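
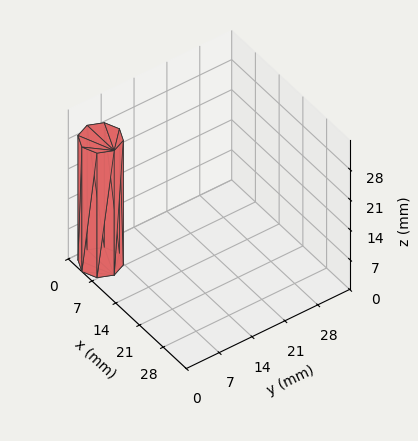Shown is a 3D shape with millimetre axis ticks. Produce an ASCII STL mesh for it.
Reading the render: the shape is a regular 8-sided prism (a cylinder approximated with 8 flat sides), circumscribed radius ≈ 4 mm, height ≈ 29 mm (dimensions read to the nearest mm from the axis ticks). For the STL, each face is triangulated and given an outward normal.

solid part
  facet normal 0.0000 0.0000 -1.0000
    outer loop
      vertex 4.0 8.0 0.0
      vertex 6.8 6.8 0.0
      vertex 8.0 4.0 0.0
    endloop
  endfacet
  facet normal 0.0000 0.0000 -1.0000
    outer loop
      vertex 1.2 6.8 0.0
      vertex 4.0 8.0 0.0
      vertex 8.0 4.0 0.0
    endloop
  endfacet
  facet normal 0.0000 0.0000 -1.0000
    outer loop
      vertex 0.0 4.0 0.0
      vertex 1.2 6.8 0.0
      vertex 8.0 4.0 0.0
    endloop
  endfacet
  facet normal 0.0000 0.0000 -1.0000
    outer loop
      vertex 1.2 1.2 0.0
      vertex 0.0 4.0 0.0
      vertex 8.0 4.0 0.0
    endloop
  endfacet
  facet normal 0.0000 0.0000 -1.0000
    outer loop
      vertex 4.0 0.0 0.0
      vertex 1.2 1.2 0.0
      vertex 8.0 4.0 0.0
    endloop
  endfacet
  facet normal 0.0000 0.0000 -1.0000
    outer loop
      vertex 6.8 1.2 0.0
      vertex 4.0 0.0 0.0
      vertex 8.0 4.0 0.0
    endloop
  endfacet
  facet normal 0.0000 0.0000 1.0000
    outer loop
      vertex 8.0 4.0 29.0
      vertex 6.8 6.8 29.0
      vertex 4.0 8.0 29.0
    endloop
  endfacet
  facet normal 0.0000 0.0000 1.0000
    outer loop
      vertex 8.0 4.0 29.0
      vertex 4.0 8.0 29.0
      vertex 1.2 6.8 29.0
    endloop
  endfacet
  facet normal 0.0000 0.0000 1.0000
    outer loop
      vertex 8.0 4.0 29.0
      vertex 1.2 6.8 29.0
      vertex 0.0 4.0 29.0
    endloop
  endfacet
  facet normal 0.0000 0.0000 1.0000
    outer loop
      vertex 8.0 4.0 29.0
      vertex 0.0 4.0 29.0
      vertex 1.2 1.2 29.0
    endloop
  endfacet
  facet normal 0.0000 0.0000 1.0000
    outer loop
      vertex 8.0 4.0 29.0
      vertex 1.2 1.2 29.0
      vertex 4.0 0.0 29.0
    endloop
  endfacet
  facet normal 0.0000 0.0000 1.0000
    outer loop
      vertex 8.0 4.0 29.0
      vertex 4.0 0.0 29.0
      vertex 6.8 1.2 29.0
    endloop
  endfacet
  facet normal 0.9191 0.3939 0.0000
    outer loop
      vertex 8.0 4.0 0.0
      vertex 6.8 6.8 0.0
      vertex 6.8 6.8 29.0
    endloop
  endfacet
  facet normal 0.9191 0.3939 0.0000
    outer loop
      vertex 8.0 4.0 0.0
      vertex 6.8 6.8 29.0
      vertex 8.0 4.0 29.0
    endloop
  endfacet
  facet normal 0.3939 0.9191 0.0000
    outer loop
      vertex 6.8 6.8 0.0
      vertex 4.0 8.0 0.0
      vertex 4.0 8.0 29.0
    endloop
  endfacet
  facet normal 0.3939 0.9191 0.0000
    outer loop
      vertex 6.8 6.8 0.0
      vertex 4.0 8.0 29.0
      vertex 6.8 6.8 29.0
    endloop
  endfacet
  facet normal -0.3939 0.9191 0.0000
    outer loop
      vertex 4.0 8.0 0.0
      vertex 1.2 6.8 0.0
      vertex 1.2 6.8 29.0
    endloop
  endfacet
  facet normal -0.3939 0.9191 0.0000
    outer loop
      vertex 4.0 8.0 0.0
      vertex 1.2 6.8 29.0
      vertex 4.0 8.0 29.0
    endloop
  endfacet
  facet normal -0.9191 0.3939 0.0000
    outer loop
      vertex 1.2 6.8 0.0
      vertex 0.0 4.0 0.0
      vertex 0.0 4.0 29.0
    endloop
  endfacet
  facet normal -0.9191 0.3939 0.0000
    outer loop
      vertex 1.2 6.8 0.0
      vertex 0.0 4.0 29.0
      vertex 1.2 6.8 29.0
    endloop
  endfacet
  facet normal -0.9191 -0.3939 0.0000
    outer loop
      vertex 0.0 4.0 0.0
      vertex 1.2 1.2 0.0
      vertex 1.2 1.2 29.0
    endloop
  endfacet
  facet normal -0.9191 -0.3939 0.0000
    outer loop
      vertex 0.0 4.0 0.0
      vertex 1.2 1.2 29.0
      vertex 0.0 4.0 29.0
    endloop
  endfacet
  facet normal -0.3939 -0.9191 0.0000
    outer loop
      vertex 1.2 1.2 0.0
      vertex 4.0 0.0 0.0
      vertex 4.0 0.0 29.0
    endloop
  endfacet
  facet normal -0.3939 -0.9191 0.0000
    outer loop
      vertex 1.2 1.2 0.0
      vertex 4.0 0.0 29.0
      vertex 1.2 1.2 29.0
    endloop
  endfacet
  facet normal 0.3939 -0.9191 0.0000
    outer loop
      vertex 4.0 0.0 0.0
      vertex 6.8 1.2 0.0
      vertex 6.8 1.2 29.0
    endloop
  endfacet
  facet normal 0.3939 -0.9191 0.0000
    outer loop
      vertex 4.0 0.0 0.0
      vertex 6.8 1.2 29.0
      vertex 4.0 0.0 29.0
    endloop
  endfacet
  facet normal 0.9191 -0.3939 0.0000
    outer loop
      vertex 6.8 1.2 0.0
      vertex 8.0 4.0 0.0
      vertex 8.0 4.0 29.0
    endloop
  endfacet
  facet normal 0.9191 -0.3939 0.0000
    outer loop
      vertex 6.8 1.2 0.0
      vertex 8.0 4.0 29.0
      vertex 6.8 1.2 29.0
    endloop
  endfacet
endsolid part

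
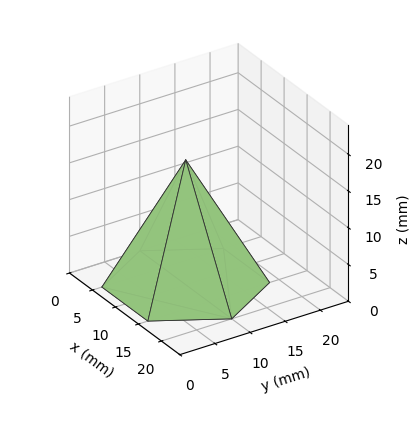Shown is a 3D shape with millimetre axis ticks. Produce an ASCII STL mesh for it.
Reading the render: the shape is a regular 6-sided pyramid, base circumscribed radius ≈ 10 mm, apex at z ≈ 17 mm (dimensions read to the nearest mm from the axis ticks). For the STL, each face is triangulated and given an outward normal.

solid part
  facet normal 0.0000 0.0000 -1.0000
    outer loop
      vertex 5.000 18.660 0.000
      vertex 15.000 18.660 0.000
      vertex 20.000 10.000 0.000
    endloop
  endfacet
  facet normal 0.0000 0.0000 -1.0000
    outer loop
      vertex 0.000 10.000 0.000
      vertex 5.000 18.660 0.000
      vertex 20.000 10.000 0.000
    endloop
  endfacet
  facet normal 0.0000 0.0000 -1.0000
    outer loop
      vertex 5.000 1.340 0.000
      vertex 0.000 10.000 0.000
      vertex 20.000 10.000 0.000
    endloop
  endfacet
  facet normal 0.0000 0.0000 -1.0000
    outer loop
      vertex 15.000 1.340 0.000
      vertex 5.000 1.340 0.000
      vertex 20.000 10.000 0.000
    endloop
  endfacet
  facet normal 0.7717 0.4455 0.4539
    outer loop
      vertex 20.000 10.000 0.000
      vertex 15.000 18.660 0.000
      vertex 10.000 10.000 17.000
    endloop
  endfacet
  facet normal 0.0000 0.8910 0.4539
    outer loop
      vertex 15.000 18.660 0.000
      vertex 5.000 18.660 0.000
      vertex 10.000 10.000 17.000
    endloop
  endfacet
  facet normal -0.7717 0.4455 0.4539
    outer loop
      vertex 5.000 18.660 0.000
      vertex 0.000 10.000 0.000
      vertex 10.000 10.000 17.000
    endloop
  endfacet
  facet normal -0.7717 -0.4455 0.4539
    outer loop
      vertex 0.000 10.000 0.000
      vertex 5.000 1.340 0.000
      vertex 10.000 10.000 17.000
    endloop
  endfacet
  facet normal 0.0000 -0.8910 0.4539
    outer loop
      vertex 5.000 1.340 0.000
      vertex 15.000 1.340 0.000
      vertex 10.000 10.000 17.000
    endloop
  endfacet
  facet normal 0.7717 -0.4455 0.4539
    outer loop
      vertex 15.000 1.340 0.000
      vertex 20.000 10.000 0.000
      vertex 10.000 10.000 17.000
    endloop
  endfacet
endsolid part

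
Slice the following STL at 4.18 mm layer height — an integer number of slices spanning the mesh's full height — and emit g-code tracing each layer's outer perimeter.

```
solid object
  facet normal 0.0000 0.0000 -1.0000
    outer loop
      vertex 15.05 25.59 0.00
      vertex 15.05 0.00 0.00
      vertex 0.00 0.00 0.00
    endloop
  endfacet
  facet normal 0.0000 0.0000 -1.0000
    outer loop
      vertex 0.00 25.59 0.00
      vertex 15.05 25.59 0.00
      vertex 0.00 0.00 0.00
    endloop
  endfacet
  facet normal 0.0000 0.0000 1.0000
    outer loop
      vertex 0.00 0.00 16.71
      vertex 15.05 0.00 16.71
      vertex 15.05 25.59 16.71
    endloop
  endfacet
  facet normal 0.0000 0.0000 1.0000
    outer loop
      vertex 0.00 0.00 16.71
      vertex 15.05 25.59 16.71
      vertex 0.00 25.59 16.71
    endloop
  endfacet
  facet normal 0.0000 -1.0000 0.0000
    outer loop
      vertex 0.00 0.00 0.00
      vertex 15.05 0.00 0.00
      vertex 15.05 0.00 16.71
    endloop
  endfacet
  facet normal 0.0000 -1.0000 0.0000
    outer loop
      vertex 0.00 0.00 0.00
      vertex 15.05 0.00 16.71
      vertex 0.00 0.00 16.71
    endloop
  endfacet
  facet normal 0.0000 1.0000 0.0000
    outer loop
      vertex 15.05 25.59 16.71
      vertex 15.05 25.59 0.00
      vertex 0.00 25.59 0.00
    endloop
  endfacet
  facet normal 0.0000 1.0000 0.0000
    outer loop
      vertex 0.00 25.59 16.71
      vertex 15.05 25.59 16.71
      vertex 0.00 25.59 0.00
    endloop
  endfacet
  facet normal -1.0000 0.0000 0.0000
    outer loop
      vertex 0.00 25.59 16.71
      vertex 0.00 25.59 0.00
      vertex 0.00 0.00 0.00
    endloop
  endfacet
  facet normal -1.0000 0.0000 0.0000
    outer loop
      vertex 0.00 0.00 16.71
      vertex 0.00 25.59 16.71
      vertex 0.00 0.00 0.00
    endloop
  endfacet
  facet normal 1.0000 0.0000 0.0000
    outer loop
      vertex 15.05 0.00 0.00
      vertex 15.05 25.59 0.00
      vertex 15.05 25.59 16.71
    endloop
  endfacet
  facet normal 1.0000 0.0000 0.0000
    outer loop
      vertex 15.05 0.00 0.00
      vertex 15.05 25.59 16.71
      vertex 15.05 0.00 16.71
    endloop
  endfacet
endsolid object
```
; perimeter-only toolpath
G21 ; units = mm
G90 ; absolute positioning
G28 ; home
; layer 1
G0 Z4.18
G0 X0.00 Y0.00
G1 X15.05 Y0.00
G1 X15.05 Y25.59
G1 X0.00 Y25.59
G1 X0.00 Y0.00
; layer 2
G0 Z8.36
G0 X0.00 Y0.00
G1 X15.05 Y0.00
G1 X15.05 Y25.59
G1 X0.00 Y25.59
G1 X0.00 Y0.00
; layer 3
G0 Z12.53
G0 X0.00 Y0.00
G1 X15.05 Y0.00
G1 X15.05 Y25.59
G1 X0.00 Y25.59
G1 X0.00 Y0.00
; layer 4
G0 Z16.71
G0 X0.00 Y0.00
G1 X15.05 Y0.00
G1 X15.05 Y25.59
G1 X0.00 Y25.59
G1 X0.00 Y0.00
M2 ; end

The solid is a rectangular box, roughly 15.1 × 25.6 mm footprint and 16.7 mm tall. Slicing at Δz = 4.18 mm — 4 equal slices spanning the solid's height, so layer i sits at z = i·h/4 — gives 4 non-empty perimeters. Each is a 4-segment closed polygon; G0 lifts to the layer z and rapids to the start vertex, then G1 traces the edges.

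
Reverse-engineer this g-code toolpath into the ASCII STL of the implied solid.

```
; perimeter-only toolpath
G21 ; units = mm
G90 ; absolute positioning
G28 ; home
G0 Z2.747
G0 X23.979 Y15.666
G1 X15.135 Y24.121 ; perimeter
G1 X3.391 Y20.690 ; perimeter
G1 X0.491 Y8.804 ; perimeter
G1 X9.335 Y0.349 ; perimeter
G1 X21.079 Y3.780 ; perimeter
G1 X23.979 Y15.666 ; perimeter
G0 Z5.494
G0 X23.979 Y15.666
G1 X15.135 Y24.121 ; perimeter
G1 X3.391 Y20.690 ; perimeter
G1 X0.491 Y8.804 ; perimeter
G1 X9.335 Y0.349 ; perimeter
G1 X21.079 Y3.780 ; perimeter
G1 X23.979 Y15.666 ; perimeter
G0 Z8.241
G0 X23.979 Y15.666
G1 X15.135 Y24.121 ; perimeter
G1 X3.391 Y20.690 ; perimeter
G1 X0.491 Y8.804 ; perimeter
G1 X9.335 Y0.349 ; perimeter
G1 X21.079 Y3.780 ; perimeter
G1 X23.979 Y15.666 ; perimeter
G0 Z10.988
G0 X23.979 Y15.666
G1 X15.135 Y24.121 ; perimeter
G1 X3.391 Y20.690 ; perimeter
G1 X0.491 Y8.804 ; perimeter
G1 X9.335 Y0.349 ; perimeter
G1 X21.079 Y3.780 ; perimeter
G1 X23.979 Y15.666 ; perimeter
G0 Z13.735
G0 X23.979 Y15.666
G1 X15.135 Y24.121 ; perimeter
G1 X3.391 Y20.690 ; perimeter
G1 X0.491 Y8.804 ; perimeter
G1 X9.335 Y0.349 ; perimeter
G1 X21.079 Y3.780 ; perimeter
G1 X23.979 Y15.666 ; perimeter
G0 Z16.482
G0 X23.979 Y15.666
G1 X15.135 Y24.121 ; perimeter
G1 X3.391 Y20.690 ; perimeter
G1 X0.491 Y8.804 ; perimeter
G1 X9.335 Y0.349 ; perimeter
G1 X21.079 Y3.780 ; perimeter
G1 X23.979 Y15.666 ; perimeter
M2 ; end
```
solid part
  facet normal 0.0000 0.0000 -1.0000
    outer loop
      vertex 3.391 20.690 0.000
      vertex 15.135 24.121 0.000
      vertex 23.979 15.666 0.000
    endloop
  endfacet
  facet normal 0.0000 0.0000 -1.0000
    outer loop
      vertex 0.491 8.804 0.000
      vertex 3.391 20.690 0.000
      vertex 23.979 15.666 0.000
    endloop
  endfacet
  facet normal 0.0000 0.0000 -1.0000
    outer loop
      vertex 9.335 0.349 0.000
      vertex 0.491 8.804 0.000
      vertex 23.979 15.666 0.000
    endloop
  endfacet
  facet normal 0.0000 0.0000 -1.0000
    outer loop
      vertex 21.079 3.780 0.000
      vertex 9.335 0.349 0.000
      vertex 23.979 15.666 0.000
    endloop
  endfacet
  facet normal 0.0000 0.0000 1.0000
    outer loop
      vertex 23.979 15.666 16.482
      vertex 15.135 24.121 16.482
      vertex 3.391 20.690 16.482
    endloop
  endfacet
  facet normal 0.0000 0.0000 1.0000
    outer loop
      vertex 23.979 15.666 16.482
      vertex 3.391 20.690 16.482
      vertex 0.491 8.804 16.482
    endloop
  endfacet
  facet normal 0.0000 0.0000 1.0000
    outer loop
      vertex 23.979 15.666 16.482
      vertex 0.491 8.804 16.482
      vertex 9.335 0.349 16.482
    endloop
  endfacet
  facet normal 0.0000 0.0000 1.0000
    outer loop
      vertex 23.979 15.666 16.482
      vertex 9.335 0.349 16.482
      vertex 21.079 3.780 16.482
    endloop
  endfacet
  facet normal 0.6910 0.7228 0.0000
    outer loop
      vertex 23.979 15.666 0.000
      vertex 15.135 24.121 0.000
      vertex 15.135 24.121 16.482
    endloop
  endfacet
  facet normal 0.6910 0.7228 0.0000
    outer loop
      vertex 23.979 15.666 0.000
      vertex 15.135 24.121 16.482
      vertex 23.979 15.666 16.482
    endloop
  endfacet
  facet normal -0.2804 0.9599 0.0000
    outer loop
      vertex 15.135 24.121 0.000
      vertex 3.391 20.690 0.000
      vertex 3.391 20.690 16.482
    endloop
  endfacet
  facet normal -0.2804 0.9599 0.0000
    outer loop
      vertex 15.135 24.121 0.000
      vertex 3.391 20.690 16.482
      vertex 15.135 24.121 16.482
    endloop
  endfacet
  facet normal -0.9715 0.2370 0.0000
    outer loop
      vertex 3.391 20.690 0.000
      vertex 0.491 8.804 0.000
      vertex 0.491 8.804 16.482
    endloop
  endfacet
  facet normal -0.9715 0.2370 0.0000
    outer loop
      vertex 3.391 20.690 0.000
      vertex 0.491 8.804 16.482
      vertex 3.391 20.690 16.482
    endloop
  endfacet
  facet normal -0.6910 -0.7228 0.0000
    outer loop
      vertex 0.491 8.804 0.000
      vertex 9.335 0.349 0.000
      vertex 9.335 0.349 16.482
    endloop
  endfacet
  facet normal -0.6910 -0.7228 0.0000
    outer loop
      vertex 0.491 8.804 0.000
      vertex 9.335 0.349 16.482
      vertex 0.491 8.804 16.482
    endloop
  endfacet
  facet normal 0.2804 -0.9599 0.0000
    outer loop
      vertex 9.335 0.349 0.000
      vertex 21.079 3.780 0.000
      vertex 21.079 3.780 16.482
    endloop
  endfacet
  facet normal 0.2804 -0.9599 0.0000
    outer loop
      vertex 9.335 0.349 0.000
      vertex 21.079 3.780 16.482
      vertex 9.335 0.349 16.482
    endloop
  endfacet
  facet normal 0.9715 -0.2370 0.0000
    outer loop
      vertex 21.079 3.780 0.000
      vertex 23.979 15.666 0.000
      vertex 23.979 15.666 16.482
    endloop
  endfacet
  facet normal 0.9715 -0.2370 0.0000
    outer loop
      vertex 21.079 3.780 0.000
      vertex 23.979 15.666 16.482
      vertex 21.079 3.780 16.482
    endloop
  endfacet
endsolid part

The G0 Z moves step by Δz≈2.747 mm. Every layer's G1 loop is the same polygon, so the solid is a straight extrusion of it from z=0 to z≈16.5. Closing with flat bottom and top caps and triangulating gives 20 facets — a regular 6-sided prism (a cylinder approximated with 6 flat sides), circumscribed radius ≈ 12.2 mm, height ≈ 16.5 mm.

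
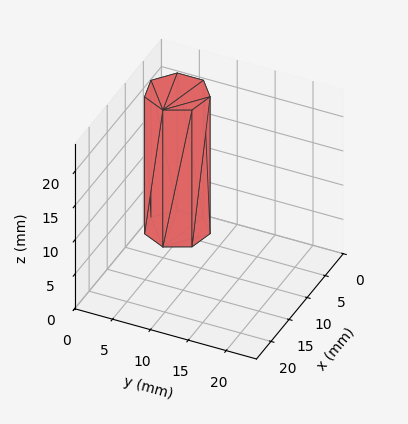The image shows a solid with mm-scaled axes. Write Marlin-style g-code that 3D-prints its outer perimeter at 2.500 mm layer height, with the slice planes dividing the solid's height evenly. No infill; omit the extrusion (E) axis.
Reading the render: the shape is a regular 7-sided prism (a cylinder approximated with 7 flat sides), circumscribed radius ≈ 4 mm, height ≈ 20 mm (dimensions read to the nearest mm from the axis ticks). For the g-code, the solid's height is divided into equal slices at the stated Δz and each level perimeter traced with G1 moves after a G0 lift.

; perimeter-only toolpath
G21 ; units = mm
G90 ; absolute positioning
G28 ; home
; layer 1
G0 Z2.500
G0 X8.000 Y4.000
G1 X6.494 Y7.127
G1 X3.110 Y7.900
G1 X0.396 Y5.736
G1 X0.396 Y2.264
G1 X3.110 Y0.100
G1 X6.494 Y0.873
G1 X8.000 Y4.000
; layer 2
G0 Z5.000
G0 X8.000 Y4.000
G1 X6.494 Y7.127
G1 X3.110 Y7.900
G1 X0.396 Y5.736
G1 X0.396 Y2.264
G1 X3.110 Y0.100
G1 X6.494 Y0.873
G1 X8.000 Y4.000
; layer 3
G0 Z7.500
G0 X8.000 Y4.000
G1 X6.494 Y7.127
G1 X3.110 Y7.900
G1 X0.396 Y5.736
G1 X0.396 Y2.264
G1 X3.110 Y0.100
G1 X6.494 Y0.873
G1 X8.000 Y4.000
; layer 4
G0 Z10.000
G0 X8.000 Y4.000
G1 X6.494 Y7.127
G1 X3.110 Y7.900
G1 X0.396 Y5.736
G1 X0.396 Y2.264
G1 X3.110 Y0.100
G1 X6.494 Y0.873
G1 X8.000 Y4.000
; layer 5
G0 Z12.500
G0 X8.000 Y4.000
G1 X6.494 Y7.127
G1 X3.110 Y7.900
G1 X0.396 Y5.736
G1 X0.396 Y2.264
G1 X3.110 Y0.100
G1 X6.494 Y0.873
G1 X8.000 Y4.000
; layer 6
G0 Z15.000
G0 X8.000 Y4.000
G1 X6.494 Y7.127
G1 X3.110 Y7.900
G1 X0.396 Y5.736
G1 X0.396 Y2.264
G1 X3.110 Y0.100
G1 X6.494 Y0.873
G1 X8.000 Y4.000
; layer 7
G0 Z17.500
G0 X8.000 Y4.000
G1 X6.494 Y7.127
G1 X3.110 Y7.900
G1 X0.396 Y5.736
G1 X0.396 Y2.264
G1 X3.110 Y0.100
G1 X6.494 Y0.873
G1 X8.000 Y4.000
; layer 8
G0 Z20.000
G0 X8.000 Y4.000
G1 X6.494 Y7.127
G1 X3.110 Y7.900
G1 X0.396 Y5.736
G1 X0.396 Y2.264
G1 X3.110 Y0.100
G1 X6.494 Y0.873
G1 X8.000 Y4.000
M2 ; end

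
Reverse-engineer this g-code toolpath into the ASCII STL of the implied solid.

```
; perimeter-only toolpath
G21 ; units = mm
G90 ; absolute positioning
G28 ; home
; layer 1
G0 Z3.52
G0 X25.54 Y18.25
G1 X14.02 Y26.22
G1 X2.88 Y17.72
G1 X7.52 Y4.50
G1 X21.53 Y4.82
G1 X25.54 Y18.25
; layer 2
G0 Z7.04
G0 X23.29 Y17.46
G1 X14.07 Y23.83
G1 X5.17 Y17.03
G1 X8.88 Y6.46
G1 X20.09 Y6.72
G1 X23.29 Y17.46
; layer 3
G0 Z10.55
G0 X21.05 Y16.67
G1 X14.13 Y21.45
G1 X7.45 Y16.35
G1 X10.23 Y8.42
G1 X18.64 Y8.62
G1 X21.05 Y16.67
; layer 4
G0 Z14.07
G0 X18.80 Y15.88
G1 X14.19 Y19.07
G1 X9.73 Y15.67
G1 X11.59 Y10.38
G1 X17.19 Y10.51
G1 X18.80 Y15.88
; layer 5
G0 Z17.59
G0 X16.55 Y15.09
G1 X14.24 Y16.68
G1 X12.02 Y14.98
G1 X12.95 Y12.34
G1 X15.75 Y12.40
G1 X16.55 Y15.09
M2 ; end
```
solid part
  facet normal 0.0000 0.0000 -1.0000
    outer loop
      vertex 0.60 18.40 0.00
      vertex 13.96 28.60 0.00
      vertex 27.79 19.04 0.00
    endloop
  endfacet
  facet normal 0.0000 0.0000 -1.0000
    outer loop
      vertex 6.17 2.54 0.00
      vertex 0.60 18.40 0.00
      vertex 27.79 19.04 0.00
    endloop
  endfacet
  facet normal 0.0000 0.0000 -1.0000
    outer loop
      vertex 22.98 2.93 0.00
      vertex 6.17 2.54 0.00
      vertex 27.79 19.04 0.00
    endloop
  endfacet
  facet normal 0.4986 0.7214 0.4806
    outer loop
      vertex 27.79 19.04 0.00
      vertex 13.96 28.60 0.00
      vertex 14.30 14.30 21.11
    endloop
  endfacet
  facet normal -0.5321 0.6970 0.4807
    outer loop
      vertex 13.96 28.60 0.00
      vertex 0.60 18.40 0.00
      vertex 14.30 14.30 21.11
    endloop
  endfacet
  facet normal -0.8274 -0.2906 0.4805
    outer loop
      vertex 0.60 18.40 0.00
      vertex 6.17 2.54 0.00
      vertex 14.30 14.30 21.11
    endloop
  endfacet
  facet normal 0.0203 -0.8767 0.4806
    outer loop
      vertex 6.17 2.54 0.00
      vertex 22.98 2.93 0.00
      vertex 14.30 14.30 21.11
    endloop
  endfacet
  facet normal 0.8403 -0.2509 0.4806
    outer loop
      vertex 22.98 2.93 0.00
      vertex 27.79 19.04 0.00
      vertex 14.30 14.30 21.11
    endloop
  endfacet
endsolid part

The G0 Z moves step by Δz≈3.52 mm. The G1 loops shrink linearly with z, so the solid tapers from its base footprint up to z≈21.1. Closing with a flat bottom cap and the tapered top and triangulating gives 8 facets — a regular 5-sided pyramid, base circumscribed radius ≈ 14.3 mm, apex at z ≈ 21.1 mm.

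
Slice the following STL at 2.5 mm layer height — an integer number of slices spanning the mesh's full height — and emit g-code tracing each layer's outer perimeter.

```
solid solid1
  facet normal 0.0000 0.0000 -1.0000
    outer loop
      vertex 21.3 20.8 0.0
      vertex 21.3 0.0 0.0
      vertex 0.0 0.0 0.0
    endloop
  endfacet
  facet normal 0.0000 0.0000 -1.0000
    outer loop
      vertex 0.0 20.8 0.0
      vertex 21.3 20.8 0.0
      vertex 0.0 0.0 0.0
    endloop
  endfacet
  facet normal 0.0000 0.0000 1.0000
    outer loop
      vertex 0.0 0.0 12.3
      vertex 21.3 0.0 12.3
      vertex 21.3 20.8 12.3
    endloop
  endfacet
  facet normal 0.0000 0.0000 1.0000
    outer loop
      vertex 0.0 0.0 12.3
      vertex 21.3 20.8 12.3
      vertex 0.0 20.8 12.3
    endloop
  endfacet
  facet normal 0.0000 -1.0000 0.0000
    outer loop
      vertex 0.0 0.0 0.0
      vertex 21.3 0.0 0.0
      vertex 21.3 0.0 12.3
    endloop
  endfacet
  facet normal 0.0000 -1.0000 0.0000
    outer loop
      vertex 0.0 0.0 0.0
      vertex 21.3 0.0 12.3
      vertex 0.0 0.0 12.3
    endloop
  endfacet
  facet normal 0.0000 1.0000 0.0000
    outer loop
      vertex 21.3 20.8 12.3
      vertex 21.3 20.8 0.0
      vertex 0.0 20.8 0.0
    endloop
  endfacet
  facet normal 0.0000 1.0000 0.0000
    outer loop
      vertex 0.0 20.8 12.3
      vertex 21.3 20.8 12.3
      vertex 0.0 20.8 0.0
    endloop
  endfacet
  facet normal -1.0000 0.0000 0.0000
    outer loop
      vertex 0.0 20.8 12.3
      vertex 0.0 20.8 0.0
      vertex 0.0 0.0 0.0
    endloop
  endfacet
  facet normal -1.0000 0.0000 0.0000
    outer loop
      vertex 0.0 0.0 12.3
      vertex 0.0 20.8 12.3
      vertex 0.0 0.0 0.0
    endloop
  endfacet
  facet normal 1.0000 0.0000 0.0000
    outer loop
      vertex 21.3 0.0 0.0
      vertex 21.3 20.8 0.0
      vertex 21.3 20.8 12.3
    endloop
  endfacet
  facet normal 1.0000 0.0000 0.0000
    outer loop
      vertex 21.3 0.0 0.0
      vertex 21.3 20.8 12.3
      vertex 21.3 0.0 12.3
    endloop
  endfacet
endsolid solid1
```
; perimeter-only toolpath
G21 ; units = mm
G90 ; absolute positioning
G28 ; home
; layer 1
G0 Z2.5
G0 X0.0 Y0.0
G1 X21.3 Y0.0
G1 X21.3 Y20.8
G1 X0.0 Y20.8
G1 X0.0 Y0.0
; layer 2
G0 Z4.9
G0 X0.0 Y0.0
G1 X21.3 Y0.0
G1 X21.3 Y20.8
G1 X0.0 Y20.8
G1 X0.0 Y0.0
; layer 3
G0 Z7.4
G0 X0.0 Y0.0
G1 X21.3 Y0.0
G1 X21.3 Y20.8
G1 X0.0 Y20.8
G1 X0.0 Y0.0
; layer 4
G0 Z9.8
G0 X0.0 Y0.0
G1 X21.3 Y0.0
G1 X21.3 Y20.8
G1 X0.0 Y20.8
G1 X0.0 Y0.0
; layer 5
G0 Z12.3
G0 X0.0 Y0.0
G1 X21.3 Y0.0
G1 X21.3 Y20.8
G1 X0.0 Y20.8
G1 X0.0 Y0.0
M2 ; end

The solid is a rectangular box, roughly 21.3 × 20.8 mm footprint and 12.3 mm tall. Slicing at Δz = 2.5 mm — 5 equal slices spanning the solid's height, so layer i sits at z = i·h/5 — gives 5 non-empty perimeters. Each is a 4-segment closed polygon; G0 lifts to the layer z and rapids to the start vertex, then G1 traces the edges.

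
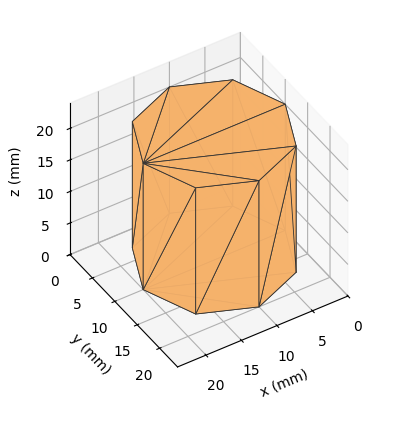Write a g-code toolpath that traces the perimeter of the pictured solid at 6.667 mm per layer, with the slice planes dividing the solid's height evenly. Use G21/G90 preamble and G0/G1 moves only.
Reading the render: the shape is a regular 8-sided prism (a cylinder approximated with 8 flat sides), circumscribed radius ≈ 10 mm, height ≈ 20 mm (dimensions read to the nearest mm from the axis ticks). For the g-code, the solid's height is divided into equal slices at the stated Δz and each level perimeter traced with G1 moves after a G0 lift.

; perimeter-only toolpath
G21 ; units = mm
G90 ; absolute positioning
G28 ; home
; layer 1
G0 Z6.667
G0 X20.000 Y10.000
G1 X17.071 Y17.071
G1 X10.000 Y20.000
G1 X2.929 Y17.071
G1 X0.000 Y10.000
G1 X2.929 Y2.929
G1 X10.000 Y0.000
G1 X17.071 Y2.929
G1 X20.000 Y10.000
; layer 2
G0 Z13.333
G0 X20.000 Y10.000
G1 X17.071 Y17.071
G1 X10.000 Y20.000
G1 X2.929 Y17.071
G1 X0.000 Y10.000
G1 X2.929 Y2.929
G1 X10.000 Y0.000
G1 X17.071 Y2.929
G1 X20.000 Y10.000
; layer 3
G0 Z20.000
G0 X20.000 Y10.000
G1 X17.071 Y17.071
G1 X10.000 Y20.000
G1 X2.929 Y17.071
G1 X0.000 Y10.000
G1 X2.929 Y2.929
G1 X10.000 Y0.000
G1 X17.071 Y2.929
G1 X20.000 Y10.000
M2 ; end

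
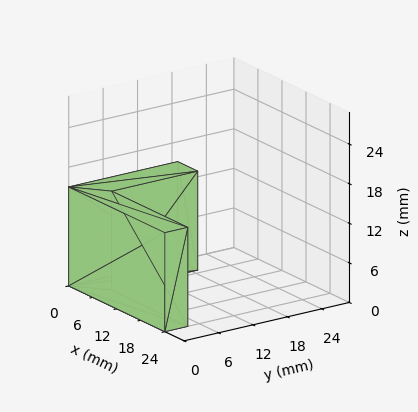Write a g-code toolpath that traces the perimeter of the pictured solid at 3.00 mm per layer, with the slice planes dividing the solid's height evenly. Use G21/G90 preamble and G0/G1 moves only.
Reading the render: the shape is an L-shaped prism: outer 24 × 19 mm, arm thicknesses ≈ 4 mm (horizontal) and 5 mm (vertical), extruded 15 mm in z (dimensions read to the nearest mm from the axis ticks). For the g-code, the solid's height is divided into equal slices at the stated Δz and each level perimeter traced with G1 moves after a G0 lift.

; perimeter-only toolpath
G21 ; units = mm
G90 ; absolute positioning
G28 ; home
; layer 1
G0 Z3.00
G0 X0.00 Y0.00
G1 X24.00 Y0.00
G1 X24.00 Y4.00
G1 X5.00 Y4.00
G1 X5.00 Y19.00
G1 X0.00 Y19.00
G1 X0.00 Y0.00
; layer 2
G0 Z6.00
G0 X0.00 Y0.00
G1 X24.00 Y0.00
G1 X24.00 Y4.00
G1 X5.00 Y4.00
G1 X5.00 Y19.00
G1 X0.00 Y19.00
G1 X0.00 Y0.00
; layer 3
G0 Z9.00
G0 X0.00 Y0.00
G1 X24.00 Y0.00
G1 X24.00 Y4.00
G1 X5.00 Y4.00
G1 X5.00 Y19.00
G1 X0.00 Y19.00
G1 X0.00 Y0.00
; layer 4
G0 Z12.00
G0 X0.00 Y0.00
G1 X24.00 Y0.00
G1 X24.00 Y4.00
G1 X5.00 Y4.00
G1 X5.00 Y19.00
G1 X0.00 Y19.00
G1 X0.00 Y0.00
; layer 5
G0 Z15.00
G0 X0.00 Y0.00
G1 X24.00 Y0.00
G1 X24.00 Y4.00
G1 X5.00 Y4.00
G1 X5.00 Y19.00
G1 X0.00 Y19.00
G1 X0.00 Y0.00
M2 ; end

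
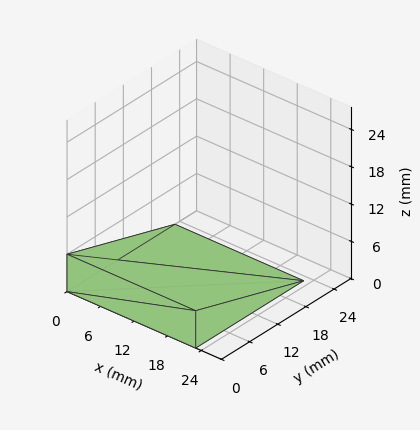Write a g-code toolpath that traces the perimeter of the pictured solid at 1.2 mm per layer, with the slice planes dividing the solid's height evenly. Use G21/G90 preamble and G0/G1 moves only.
Reading the render: the shape is a wedge (ramp): 23 × 23 mm base, rising to 6 mm along the y=0 edge and sloping linearly to z=0 at y=23 (dimensions read to the nearest mm from the axis ticks). For the g-code, the solid's height is divided into equal slices at the stated Δz and each level perimeter traced with G1 moves after a G0 lift.

; perimeter-only toolpath
G21 ; units = mm
G90 ; absolute positioning
G28 ; home
; layer 1
G0 Z1.2
G0 X0.0 Y0.0
G1 X23.0 Y0.0
G1 X23.0 Y18.4
G1 X0.0 Y18.4
G1 X0.0 Y0.0
; layer 2
G0 Z2.4
G0 X0.0 Y0.0
G1 X23.0 Y0.0
G1 X23.0 Y13.8
G1 X0.0 Y13.8
G1 X0.0 Y0.0
; layer 3
G0 Z3.6
G0 X0.0 Y0.0
G1 X23.0 Y0.0
G1 X23.0 Y9.2
G1 X0.0 Y9.2
G1 X0.0 Y0.0
; layer 4
G0 Z4.8
G0 X0.0 Y0.0
G1 X23.0 Y0.0
G1 X23.0 Y4.6
G1 X0.0 Y4.6
G1 X0.0 Y0.0
M2 ; end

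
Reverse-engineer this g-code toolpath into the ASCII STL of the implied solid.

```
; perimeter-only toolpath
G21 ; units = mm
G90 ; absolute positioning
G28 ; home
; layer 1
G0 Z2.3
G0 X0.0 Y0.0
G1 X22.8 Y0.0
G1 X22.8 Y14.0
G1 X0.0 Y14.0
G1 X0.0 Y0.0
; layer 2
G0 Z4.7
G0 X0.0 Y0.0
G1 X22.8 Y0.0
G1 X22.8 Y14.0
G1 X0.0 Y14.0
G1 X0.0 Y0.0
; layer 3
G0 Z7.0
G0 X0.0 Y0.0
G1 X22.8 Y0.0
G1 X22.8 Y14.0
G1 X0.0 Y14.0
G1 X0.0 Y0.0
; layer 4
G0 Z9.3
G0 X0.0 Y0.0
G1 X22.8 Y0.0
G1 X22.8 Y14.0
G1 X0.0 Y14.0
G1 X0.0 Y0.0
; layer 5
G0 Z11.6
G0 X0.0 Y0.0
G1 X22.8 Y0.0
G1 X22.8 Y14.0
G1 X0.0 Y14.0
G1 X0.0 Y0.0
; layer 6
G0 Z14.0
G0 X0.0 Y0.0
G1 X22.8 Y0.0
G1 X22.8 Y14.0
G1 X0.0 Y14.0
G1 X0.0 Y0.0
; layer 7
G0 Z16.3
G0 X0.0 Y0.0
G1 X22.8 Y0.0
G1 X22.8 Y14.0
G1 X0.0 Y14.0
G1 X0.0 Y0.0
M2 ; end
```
solid part
  facet normal 0.0000 0.0000 -1.0000
    outer loop
      vertex 22.8 14.0 0.0
      vertex 22.8 0.0 0.0
      vertex 0.0 0.0 0.0
    endloop
  endfacet
  facet normal 0.0000 0.0000 -1.0000
    outer loop
      vertex 0.0 14.0 0.0
      vertex 22.8 14.0 0.0
      vertex 0.0 0.0 0.0
    endloop
  endfacet
  facet normal 0.0000 0.0000 1.0000
    outer loop
      vertex 0.0 0.0 16.3
      vertex 22.8 0.0 16.3
      vertex 22.8 14.0 16.3
    endloop
  endfacet
  facet normal 0.0000 0.0000 1.0000
    outer loop
      vertex 0.0 0.0 16.3
      vertex 22.8 14.0 16.3
      vertex 0.0 14.0 16.3
    endloop
  endfacet
  facet normal 0.0000 -1.0000 0.0000
    outer loop
      vertex 0.0 0.0 0.0
      vertex 22.8 0.0 0.0
      vertex 22.8 0.0 16.3
    endloop
  endfacet
  facet normal 0.0000 -1.0000 0.0000
    outer loop
      vertex 0.0 0.0 0.0
      vertex 22.8 0.0 16.3
      vertex 0.0 0.0 16.3
    endloop
  endfacet
  facet normal 0.0000 1.0000 0.0000
    outer loop
      vertex 22.8 14.0 16.3
      vertex 22.8 14.0 0.0
      vertex 0.0 14.0 0.0
    endloop
  endfacet
  facet normal 0.0000 1.0000 0.0000
    outer loop
      vertex 0.0 14.0 16.3
      vertex 22.8 14.0 16.3
      vertex 0.0 14.0 0.0
    endloop
  endfacet
  facet normal -1.0000 0.0000 0.0000
    outer loop
      vertex 0.0 14.0 16.3
      vertex 0.0 14.0 0.0
      vertex 0.0 0.0 0.0
    endloop
  endfacet
  facet normal -1.0000 0.0000 0.0000
    outer loop
      vertex 0.0 0.0 16.3
      vertex 0.0 14.0 16.3
      vertex 0.0 0.0 0.0
    endloop
  endfacet
  facet normal 1.0000 0.0000 0.0000
    outer loop
      vertex 22.8 0.0 0.0
      vertex 22.8 14.0 0.0
      vertex 22.8 14.0 16.3
    endloop
  endfacet
  facet normal 1.0000 0.0000 0.0000
    outer loop
      vertex 22.8 0.0 0.0
      vertex 22.8 14.0 16.3
      vertex 22.8 0.0 16.3
    endloop
  endfacet
endsolid part

The G0 Z moves step by Δz≈2.3 mm. Every layer's G1 loop is the same polygon, so the solid is a straight extrusion of it from z=0 to z≈16.3. Closing with flat bottom and top caps and triangulating gives 12 facets — a rectangular box, roughly 22.8 × 14 mm footprint and 16.3 mm tall.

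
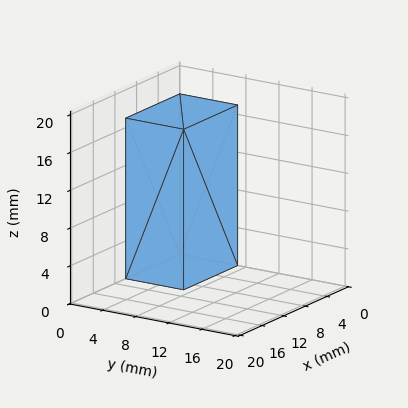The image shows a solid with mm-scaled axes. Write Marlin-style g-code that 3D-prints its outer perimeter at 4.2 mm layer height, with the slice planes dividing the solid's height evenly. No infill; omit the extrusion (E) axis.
Reading the render: the shape is a rectangular box, roughly 10 × 7 mm footprint and 17 mm tall (dimensions read to the nearest mm from the axis ticks). For the g-code, the solid's height is divided into equal slices at the stated Δz and each level perimeter traced with G1 moves after a G0 lift.

; perimeter-only toolpath
G21 ; units = mm
G90 ; absolute positioning
G28 ; home
; layer 1
G0 Z4.2
G0 X0.0 Y0.0
G1 X10.0 Y0.0
G1 X10.0 Y7.0
G1 X0.0 Y7.0
G1 X0.0 Y0.0
; layer 2
G0 Z8.5
G0 X0.0 Y0.0
G1 X10.0 Y0.0
G1 X10.0 Y7.0
G1 X0.0 Y7.0
G1 X0.0 Y0.0
; layer 3
G0 Z12.8
G0 X0.0 Y0.0
G1 X10.0 Y0.0
G1 X10.0 Y7.0
G1 X0.0 Y7.0
G1 X0.0 Y0.0
; layer 4
G0 Z17.0
G0 X0.0 Y0.0
G1 X10.0 Y0.0
G1 X10.0 Y7.0
G1 X0.0 Y7.0
G1 X0.0 Y0.0
M2 ; end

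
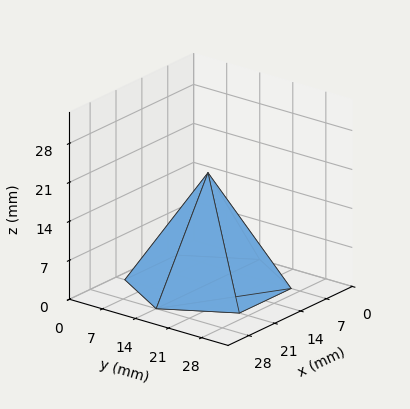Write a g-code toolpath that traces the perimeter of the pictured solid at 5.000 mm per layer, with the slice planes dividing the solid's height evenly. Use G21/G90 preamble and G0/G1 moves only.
Reading the render: the shape is a regular 6-sided pyramid, base circumscribed radius ≈ 14 mm, apex at z ≈ 20 mm (dimensions read to the nearest mm from the axis ticks). For the g-code, the solid's height is divided into equal slices at the stated Δz and each level perimeter traced with G1 moves after a G0 lift.

; perimeter-only toolpath
G21 ; units = mm
G90 ; absolute positioning
G28 ; home
; layer 1
G0 Z5.000
G0 X24.500 Y14.000
G1 X19.250 Y23.093
G1 X8.750 Y23.093
G1 X3.500 Y14.000
G1 X8.750 Y4.907
G1 X19.250 Y4.907
G1 X24.500 Y14.000
; layer 2
G0 Z10.000
G0 X21.000 Y14.000
G1 X17.500 Y20.062
G1 X10.500 Y20.062
G1 X7.000 Y14.000
G1 X10.500 Y7.938
G1 X17.500 Y7.938
G1 X21.000 Y14.000
; layer 3
G0 Z15.000
G0 X17.500 Y14.000
G1 X15.750 Y17.031
G1 X12.250 Y17.031
G1 X10.500 Y14.000
G1 X12.250 Y10.969
G1 X15.750 Y10.969
G1 X17.500 Y14.000
M2 ; end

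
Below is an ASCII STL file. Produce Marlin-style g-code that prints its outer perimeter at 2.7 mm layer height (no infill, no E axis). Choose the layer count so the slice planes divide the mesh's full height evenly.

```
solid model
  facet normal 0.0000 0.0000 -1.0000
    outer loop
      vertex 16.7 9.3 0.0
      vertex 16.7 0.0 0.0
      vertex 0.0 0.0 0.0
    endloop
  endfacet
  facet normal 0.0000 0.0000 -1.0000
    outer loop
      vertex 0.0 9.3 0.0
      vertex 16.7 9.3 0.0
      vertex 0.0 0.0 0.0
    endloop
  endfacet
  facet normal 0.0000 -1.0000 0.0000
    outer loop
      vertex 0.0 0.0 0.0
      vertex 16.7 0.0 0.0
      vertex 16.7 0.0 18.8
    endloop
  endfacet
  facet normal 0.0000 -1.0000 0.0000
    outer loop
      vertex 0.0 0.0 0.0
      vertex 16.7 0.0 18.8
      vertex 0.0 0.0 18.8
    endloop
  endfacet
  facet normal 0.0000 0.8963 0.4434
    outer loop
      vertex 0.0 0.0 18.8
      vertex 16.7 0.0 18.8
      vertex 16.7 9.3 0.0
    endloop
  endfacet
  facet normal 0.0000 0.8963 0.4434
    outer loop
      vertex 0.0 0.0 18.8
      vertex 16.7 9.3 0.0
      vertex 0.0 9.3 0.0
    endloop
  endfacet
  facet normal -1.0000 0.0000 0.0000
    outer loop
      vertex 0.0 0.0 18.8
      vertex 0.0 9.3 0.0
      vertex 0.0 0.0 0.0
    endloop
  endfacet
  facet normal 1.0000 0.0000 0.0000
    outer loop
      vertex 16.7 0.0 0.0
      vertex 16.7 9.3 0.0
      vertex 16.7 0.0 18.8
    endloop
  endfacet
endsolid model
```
; perimeter-only toolpath
G21 ; units = mm
G90 ; absolute positioning
G28 ; home
; layer 1
G0 Z2.7
G0 X0.0 Y0.0
G1 X16.7 Y0.0
G1 X16.7 Y8.0
G1 X0.0 Y8.0
G1 X0.0 Y0.0
; layer 2
G0 Z5.4
G0 X0.0 Y0.0
G1 X16.7 Y0.0
G1 X16.7 Y6.6
G1 X0.0 Y6.6
G1 X0.0 Y0.0
; layer 3
G0 Z8.1
G0 X0.0 Y0.0
G1 X16.7 Y0.0
G1 X16.7 Y5.3
G1 X0.0 Y5.3
G1 X0.0 Y0.0
; layer 4
G0 Z10.7
G0 X0.0 Y0.0
G1 X16.7 Y0.0
G1 X16.7 Y4.0
G1 X0.0 Y4.0
G1 X0.0 Y0.0
; layer 5
G0 Z13.4
G0 X0.0 Y0.0
G1 X16.7 Y0.0
G1 X16.7 Y2.7
G1 X0.0 Y2.7
G1 X0.0 Y0.0
; layer 6
G0 Z16.1
G0 X0.0 Y0.0
G1 X16.7 Y0.0
G1 X16.7 Y1.3
G1 X0.0 Y1.3
G1 X0.0 Y0.0
M2 ; end

The solid is a wedge (ramp): 16.7 × 9.3 mm base, rising to 18.8 mm along the y=0 edge and sloping linearly to z=0 at y=9.3. Slicing at Δz = 2.7 mm — 7 equal slices spanning the solid's height, so layer i sits at z = i·h/7 — gives 6 non-empty perimeters. Each is a 4-segment closed polygon; G0 lifts to the layer z and rapids to the start vertex, then G1 traces the edges. The cross-section shrinks linearly with z (the slice at the apex is degenerate and omitted).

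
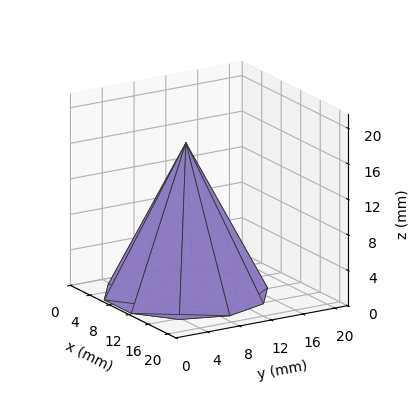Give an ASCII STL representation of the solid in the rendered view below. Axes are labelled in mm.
Reading the render: the shape is a regular 10-sided pyramid, base circumscribed radius ≈ 9 mm, apex at z ≈ 17 mm (dimensions read to the nearest mm from the axis ticks). For the STL, each face is triangulated and given an outward normal.

solid part
  facet normal 0.0000 0.0000 -1.0000
    outer loop
      vertex 11.78 17.56 0.00
      vertex 16.28 14.29 0.00
      vertex 18.00 9.00 0.00
    endloop
  endfacet
  facet normal 0.0000 0.0000 -1.0000
    outer loop
      vertex 6.22 17.56 0.00
      vertex 11.78 17.56 0.00
      vertex 18.00 9.00 0.00
    endloop
  endfacet
  facet normal 0.0000 0.0000 -1.0000
    outer loop
      vertex 1.72 14.29 0.00
      vertex 6.22 17.56 0.00
      vertex 18.00 9.00 0.00
    endloop
  endfacet
  facet normal 0.0000 0.0000 -1.0000
    outer loop
      vertex 0.00 9.00 0.00
      vertex 1.72 14.29 0.00
      vertex 18.00 9.00 0.00
    endloop
  endfacet
  facet normal 0.0000 0.0000 -1.0000
    outer loop
      vertex 1.72 3.71 0.00
      vertex 0.00 9.00 0.00
      vertex 18.00 9.00 0.00
    endloop
  endfacet
  facet normal 0.0000 0.0000 -1.0000
    outer loop
      vertex 6.22 0.44 0.00
      vertex 1.72 3.71 0.00
      vertex 18.00 9.00 0.00
    endloop
  endfacet
  facet normal 0.0000 0.0000 -1.0000
    outer loop
      vertex 11.78 0.44 0.00
      vertex 6.22 0.44 0.00
      vertex 18.00 9.00 0.00
    endloop
  endfacet
  facet normal 0.0000 0.0000 -1.0000
    outer loop
      vertex 16.28 3.71 0.00
      vertex 11.78 0.44 0.00
      vertex 18.00 9.00 0.00
    endloop
  endfacet
  facet normal 0.8494 0.2762 0.4497
    outer loop
      vertex 18.00 9.00 0.00
      vertex 16.28 14.29 0.00
      vertex 9.00 9.00 17.00
    endloop
  endfacet
  facet normal 0.5251 0.7226 0.4497
    outer loop
      vertex 16.28 14.29 0.00
      vertex 11.78 17.56 0.00
      vertex 9.00 9.00 17.00
    endloop
  endfacet
  facet normal 0.0000 0.8932 0.4497
    outer loop
      vertex 11.78 17.56 0.00
      vertex 6.22 17.56 0.00
      vertex 9.00 9.00 17.00
    endloop
  endfacet
  facet normal -0.5251 0.7226 0.4497
    outer loop
      vertex 6.22 17.56 0.00
      vertex 1.72 14.29 0.00
      vertex 9.00 9.00 17.00
    endloop
  endfacet
  facet normal -0.8494 0.2762 0.4497
    outer loop
      vertex 1.72 14.29 0.00
      vertex 0.00 9.00 0.00
      vertex 9.00 9.00 17.00
    endloop
  endfacet
  facet normal -0.8494 -0.2762 0.4497
    outer loop
      vertex 0.00 9.00 0.00
      vertex 1.72 3.71 0.00
      vertex 9.00 9.00 17.00
    endloop
  endfacet
  facet normal -0.5251 -0.7226 0.4497
    outer loop
      vertex 1.72 3.71 0.00
      vertex 6.22 0.44 0.00
      vertex 9.00 9.00 17.00
    endloop
  endfacet
  facet normal 0.0000 -0.8932 0.4497
    outer loop
      vertex 6.22 0.44 0.00
      vertex 11.78 0.44 0.00
      vertex 9.00 9.00 17.00
    endloop
  endfacet
  facet normal 0.5251 -0.7226 0.4497
    outer loop
      vertex 11.78 0.44 0.00
      vertex 16.28 3.71 0.00
      vertex 9.00 9.00 17.00
    endloop
  endfacet
  facet normal 0.8494 -0.2762 0.4497
    outer loop
      vertex 16.28 3.71 0.00
      vertex 18.00 9.00 0.00
      vertex 9.00 9.00 17.00
    endloop
  endfacet
endsolid part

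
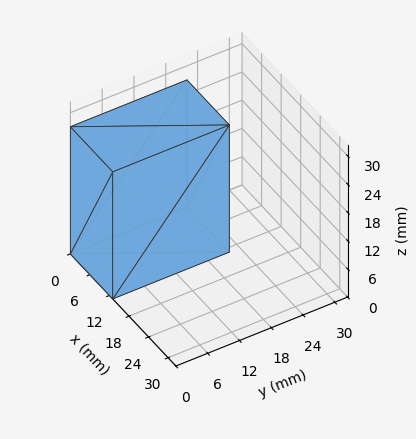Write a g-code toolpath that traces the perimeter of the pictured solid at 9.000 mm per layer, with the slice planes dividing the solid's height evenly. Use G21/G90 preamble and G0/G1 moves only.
Reading the render: the shape is a rectangular box, roughly 13 × 22 mm footprint and 27 mm tall (dimensions read to the nearest mm from the axis ticks). For the g-code, the solid's height is divided into equal slices at the stated Δz and each level perimeter traced with G1 moves after a G0 lift.

; perimeter-only toolpath
G21 ; units = mm
G90 ; absolute positioning
G28 ; home
; layer 1
G0 Z9.000
G0 X0.000 Y0.000
G1 X13.000 Y0.000
G1 X13.000 Y22.000
G1 X0.000 Y22.000
G1 X0.000 Y0.000
; layer 2
G0 Z18.000
G0 X0.000 Y0.000
G1 X13.000 Y0.000
G1 X13.000 Y22.000
G1 X0.000 Y22.000
G1 X0.000 Y0.000
; layer 3
G0 Z27.000
G0 X0.000 Y0.000
G1 X13.000 Y0.000
G1 X13.000 Y22.000
G1 X0.000 Y22.000
G1 X0.000 Y0.000
M2 ; end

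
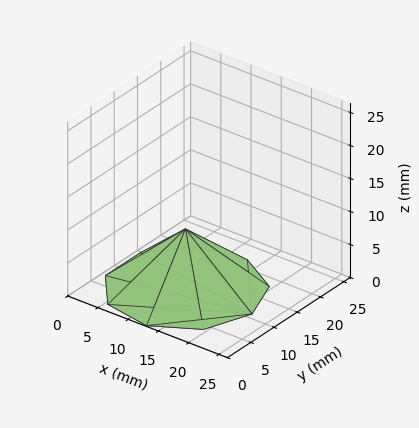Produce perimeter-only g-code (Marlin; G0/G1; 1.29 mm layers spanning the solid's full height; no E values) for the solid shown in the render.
Reading the render: the shape is a regular 9-sided pyramid, base circumscribed radius ≈ 11 mm, apex at z ≈ 9 mm (dimensions read to the nearest mm from the axis ticks). For the g-code, the solid's height is divided into equal slices at the stated Δz and each level perimeter traced with G1 moves after a G0 lift.

; perimeter-only toolpath
G21 ; units = mm
G90 ; absolute positioning
G28 ; home
; layer 1
G0 Z1.29
G0 X20.43 Y11.00
G1 X18.23 Y17.06
G1 X12.64 Y20.28
G1 X6.29 Y19.17
G1 X2.14 Y14.22
G1 X2.14 Y7.78
G1 X6.29 Y2.83
G1 X12.64 Y1.72
G1 X18.23 Y4.94
G1 X20.43 Y11.00
; layer 2
G0 Z2.57
G0 X18.86 Y11.00
G1 X17.02 Y16.05
G1 X12.36 Y18.74
G1 X7.07 Y17.81
G1 X3.61 Y13.69
G1 X3.61 Y8.31
G1 X7.07 Y4.19
G1 X12.36 Y3.26
G1 X17.02 Y5.95
G1 X18.86 Y11.00
; layer 3
G0 Z3.86
G0 X17.29 Y11.00
G1 X15.82 Y15.04
G1 X12.09 Y17.19
G1 X7.86 Y16.45
G1 X5.09 Y13.15
G1 X5.09 Y8.85
G1 X7.86 Y5.55
G1 X12.09 Y4.81
G1 X15.82 Y6.96
G1 X17.29 Y11.00
; layer 4
G0 Z5.14
G0 X15.71 Y11.00
G1 X14.61 Y14.03
G1 X11.82 Y15.64
G1 X8.64 Y15.08
G1 X6.57 Y12.61
G1 X6.57 Y9.39
G1 X8.64 Y6.92
G1 X11.82 Y6.36
G1 X14.61 Y7.97
G1 X15.71 Y11.00
; layer 5
G0 Z6.43
G0 X14.14 Y11.00
G1 X13.41 Y13.02
G1 X11.55 Y14.09
G1 X9.43 Y13.72
G1 X8.05 Y12.07
G1 X8.05 Y9.93
G1 X9.43 Y8.28
G1 X11.55 Y7.91
G1 X13.41 Y8.98
G1 X14.14 Y11.00
; layer 6
G0 Z7.71
G0 X12.57 Y11.00
G1 X12.20 Y12.01
G1 X11.27 Y12.55
G1 X10.21 Y12.36
G1 X9.52 Y11.54
G1 X9.52 Y10.46
G1 X10.21 Y9.64
G1 X11.27 Y9.45
G1 X12.20 Y9.99
G1 X12.57 Y11.00
M2 ; end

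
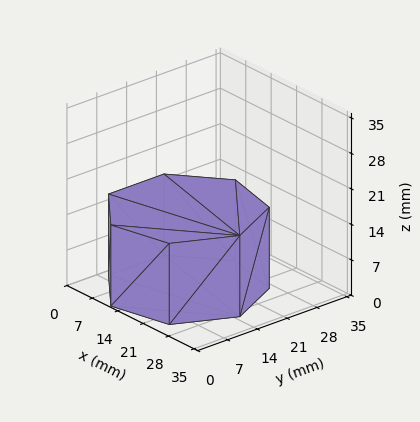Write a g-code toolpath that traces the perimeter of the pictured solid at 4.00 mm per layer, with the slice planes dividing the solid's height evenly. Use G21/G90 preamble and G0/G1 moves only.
Reading the render: the shape is a regular 7-sided prism (a cylinder approximated with 7 flat sides), circumscribed radius ≈ 15 mm, height ≈ 16 mm (dimensions read to the nearest mm from the axis ticks). For the g-code, the solid's height is divided into equal slices at the stated Δz and each level perimeter traced with G1 moves after a G0 lift.

; perimeter-only toolpath
G21 ; units = mm
G90 ; absolute positioning
G28 ; home
; layer 1
G0 Z4.00
G0 X30.00 Y15.00
G1 X24.35 Y26.73
G1 X11.66 Y29.62
G1 X1.49 Y21.51
G1 X1.49 Y8.49
G1 X11.66 Y0.38
G1 X24.35 Y3.27
G1 X30.00 Y15.00
; layer 2
G0 Z8.00
G0 X30.00 Y15.00
G1 X24.35 Y26.73
G1 X11.66 Y29.62
G1 X1.49 Y21.51
G1 X1.49 Y8.49
G1 X11.66 Y0.38
G1 X24.35 Y3.27
G1 X30.00 Y15.00
; layer 3
G0 Z12.00
G0 X30.00 Y15.00
G1 X24.35 Y26.73
G1 X11.66 Y29.62
G1 X1.49 Y21.51
G1 X1.49 Y8.49
G1 X11.66 Y0.38
G1 X24.35 Y3.27
G1 X30.00 Y15.00
; layer 4
G0 Z16.00
G0 X30.00 Y15.00
G1 X24.35 Y26.73
G1 X11.66 Y29.62
G1 X1.49 Y21.51
G1 X1.49 Y8.49
G1 X11.66 Y0.38
G1 X24.35 Y3.27
G1 X30.00 Y15.00
M2 ; end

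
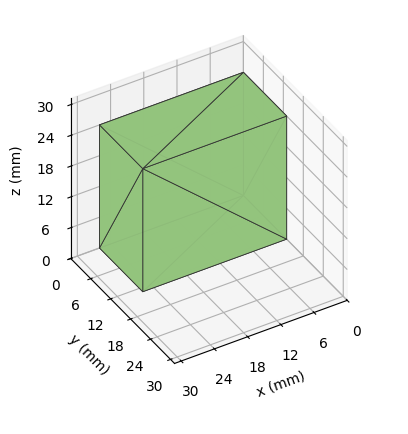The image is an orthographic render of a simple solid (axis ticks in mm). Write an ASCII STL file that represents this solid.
Reading the render: the shape is a rectangular box, roughly 26 × 13 mm footprint and 24 mm tall (dimensions read to the nearest mm from the axis ticks). For the STL, each face is triangulated and given an outward normal.

solid part
  facet normal 0.0000 0.0000 -1.0000
    outer loop
      vertex 26.00 13.00 0.00
      vertex 26.00 0.00 0.00
      vertex 0.00 0.00 0.00
    endloop
  endfacet
  facet normal 0.0000 0.0000 -1.0000
    outer loop
      vertex 0.00 13.00 0.00
      vertex 26.00 13.00 0.00
      vertex 0.00 0.00 0.00
    endloop
  endfacet
  facet normal 0.0000 0.0000 1.0000
    outer loop
      vertex 0.00 0.00 24.00
      vertex 26.00 0.00 24.00
      vertex 26.00 13.00 24.00
    endloop
  endfacet
  facet normal 0.0000 0.0000 1.0000
    outer loop
      vertex 0.00 0.00 24.00
      vertex 26.00 13.00 24.00
      vertex 0.00 13.00 24.00
    endloop
  endfacet
  facet normal 0.0000 -1.0000 0.0000
    outer loop
      vertex 0.00 0.00 0.00
      vertex 26.00 0.00 0.00
      vertex 26.00 0.00 24.00
    endloop
  endfacet
  facet normal 0.0000 -1.0000 0.0000
    outer loop
      vertex 0.00 0.00 0.00
      vertex 26.00 0.00 24.00
      vertex 0.00 0.00 24.00
    endloop
  endfacet
  facet normal 0.0000 1.0000 0.0000
    outer loop
      vertex 26.00 13.00 24.00
      vertex 26.00 13.00 0.00
      vertex 0.00 13.00 0.00
    endloop
  endfacet
  facet normal 0.0000 1.0000 0.0000
    outer loop
      vertex 0.00 13.00 24.00
      vertex 26.00 13.00 24.00
      vertex 0.00 13.00 0.00
    endloop
  endfacet
  facet normal -1.0000 0.0000 0.0000
    outer loop
      vertex 0.00 13.00 24.00
      vertex 0.00 13.00 0.00
      vertex 0.00 0.00 0.00
    endloop
  endfacet
  facet normal -1.0000 0.0000 0.0000
    outer loop
      vertex 0.00 0.00 24.00
      vertex 0.00 13.00 24.00
      vertex 0.00 0.00 0.00
    endloop
  endfacet
  facet normal 1.0000 0.0000 0.0000
    outer loop
      vertex 26.00 0.00 0.00
      vertex 26.00 13.00 0.00
      vertex 26.00 13.00 24.00
    endloop
  endfacet
  facet normal 1.0000 0.0000 0.0000
    outer loop
      vertex 26.00 0.00 0.00
      vertex 26.00 13.00 24.00
      vertex 26.00 0.00 24.00
    endloop
  endfacet
endsolid part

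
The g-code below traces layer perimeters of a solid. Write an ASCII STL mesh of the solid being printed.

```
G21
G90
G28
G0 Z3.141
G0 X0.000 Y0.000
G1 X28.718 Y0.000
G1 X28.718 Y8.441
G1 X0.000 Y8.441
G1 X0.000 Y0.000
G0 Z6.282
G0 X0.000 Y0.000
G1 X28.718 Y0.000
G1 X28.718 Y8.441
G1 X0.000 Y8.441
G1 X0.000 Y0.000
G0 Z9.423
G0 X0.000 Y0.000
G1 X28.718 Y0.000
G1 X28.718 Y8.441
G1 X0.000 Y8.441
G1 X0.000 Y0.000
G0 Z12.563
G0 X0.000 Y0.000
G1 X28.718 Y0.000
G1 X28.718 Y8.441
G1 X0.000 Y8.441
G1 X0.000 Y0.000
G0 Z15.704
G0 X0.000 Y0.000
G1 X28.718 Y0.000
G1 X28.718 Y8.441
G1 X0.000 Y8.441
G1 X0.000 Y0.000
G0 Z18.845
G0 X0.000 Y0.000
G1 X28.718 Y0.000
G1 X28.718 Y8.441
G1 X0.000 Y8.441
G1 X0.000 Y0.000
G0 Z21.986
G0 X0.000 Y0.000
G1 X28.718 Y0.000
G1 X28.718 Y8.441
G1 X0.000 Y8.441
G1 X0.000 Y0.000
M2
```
solid part
  facet normal 0.0000 0.0000 -1.0000
    outer loop
      vertex 28.718 8.441 0.000
      vertex 28.718 0.000 0.000
      vertex 0.000 0.000 0.000
    endloop
  endfacet
  facet normal 0.0000 0.0000 -1.0000
    outer loop
      vertex 0.000 8.441 0.000
      vertex 28.718 8.441 0.000
      vertex 0.000 0.000 0.000
    endloop
  endfacet
  facet normal 0.0000 0.0000 1.0000
    outer loop
      vertex 0.000 0.000 21.986
      vertex 28.718 0.000 21.986
      vertex 28.718 8.441 21.986
    endloop
  endfacet
  facet normal 0.0000 0.0000 1.0000
    outer loop
      vertex 0.000 0.000 21.986
      vertex 28.718 8.441 21.986
      vertex 0.000 8.441 21.986
    endloop
  endfacet
  facet normal 0.0000 -1.0000 0.0000
    outer loop
      vertex 0.000 0.000 0.000
      vertex 28.718 0.000 0.000
      vertex 28.718 0.000 21.986
    endloop
  endfacet
  facet normal 0.0000 -1.0000 0.0000
    outer loop
      vertex 0.000 0.000 0.000
      vertex 28.718 0.000 21.986
      vertex 0.000 0.000 21.986
    endloop
  endfacet
  facet normal 0.0000 1.0000 0.0000
    outer loop
      vertex 28.718 8.441 21.986
      vertex 28.718 8.441 0.000
      vertex 0.000 8.441 0.000
    endloop
  endfacet
  facet normal 0.0000 1.0000 0.0000
    outer loop
      vertex 0.000 8.441 21.986
      vertex 28.718 8.441 21.986
      vertex 0.000 8.441 0.000
    endloop
  endfacet
  facet normal -1.0000 0.0000 0.0000
    outer loop
      vertex 0.000 8.441 21.986
      vertex 0.000 8.441 0.000
      vertex 0.000 0.000 0.000
    endloop
  endfacet
  facet normal -1.0000 0.0000 0.0000
    outer loop
      vertex 0.000 0.000 21.986
      vertex 0.000 8.441 21.986
      vertex 0.000 0.000 0.000
    endloop
  endfacet
  facet normal 1.0000 0.0000 0.0000
    outer loop
      vertex 28.718 0.000 0.000
      vertex 28.718 8.441 0.000
      vertex 28.718 8.441 21.986
    endloop
  endfacet
  facet normal 1.0000 0.0000 0.0000
    outer loop
      vertex 28.718 0.000 0.000
      vertex 28.718 8.441 21.986
      vertex 28.718 0.000 21.986
    endloop
  endfacet
endsolid part

The G0 Z moves step by Δz≈3.141 mm. Every layer's G1 loop is the same polygon, so the solid is a straight extrusion of it from z=0 to z≈22. Closing with flat bottom and top caps and triangulating gives 12 facets — a rectangular box, roughly 28.7 × 8.44 mm footprint and 22 mm tall.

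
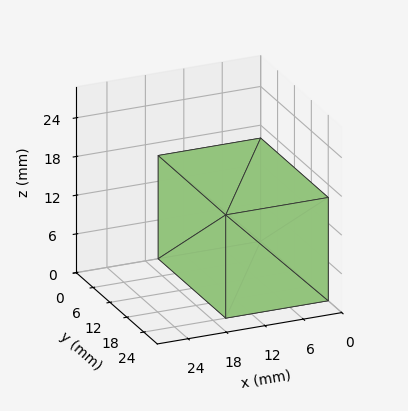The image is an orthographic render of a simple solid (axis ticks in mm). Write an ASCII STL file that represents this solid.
Reading the render: the shape is a rectangular box, roughly 16 × 24 mm footprint and 16 mm tall (dimensions read to the nearest mm from the axis ticks). For the STL, each face is triangulated and given an outward normal.

solid part
  facet normal 0.0000 0.0000 -1.0000
    outer loop
      vertex 16.00 24.00 0.00
      vertex 16.00 0.00 0.00
      vertex 0.00 0.00 0.00
    endloop
  endfacet
  facet normal 0.0000 0.0000 -1.0000
    outer loop
      vertex 0.00 24.00 0.00
      vertex 16.00 24.00 0.00
      vertex 0.00 0.00 0.00
    endloop
  endfacet
  facet normal 0.0000 0.0000 1.0000
    outer loop
      vertex 0.00 0.00 16.00
      vertex 16.00 0.00 16.00
      vertex 16.00 24.00 16.00
    endloop
  endfacet
  facet normal 0.0000 0.0000 1.0000
    outer loop
      vertex 0.00 0.00 16.00
      vertex 16.00 24.00 16.00
      vertex 0.00 24.00 16.00
    endloop
  endfacet
  facet normal 0.0000 -1.0000 0.0000
    outer loop
      vertex 0.00 0.00 0.00
      vertex 16.00 0.00 0.00
      vertex 16.00 0.00 16.00
    endloop
  endfacet
  facet normal 0.0000 -1.0000 0.0000
    outer loop
      vertex 0.00 0.00 0.00
      vertex 16.00 0.00 16.00
      vertex 0.00 0.00 16.00
    endloop
  endfacet
  facet normal 0.0000 1.0000 0.0000
    outer loop
      vertex 16.00 24.00 16.00
      vertex 16.00 24.00 0.00
      vertex 0.00 24.00 0.00
    endloop
  endfacet
  facet normal 0.0000 1.0000 0.0000
    outer loop
      vertex 0.00 24.00 16.00
      vertex 16.00 24.00 16.00
      vertex 0.00 24.00 0.00
    endloop
  endfacet
  facet normal -1.0000 0.0000 0.0000
    outer loop
      vertex 0.00 24.00 16.00
      vertex 0.00 24.00 0.00
      vertex 0.00 0.00 0.00
    endloop
  endfacet
  facet normal -1.0000 0.0000 0.0000
    outer loop
      vertex 0.00 0.00 16.00
      vertex 0.00 24.00 16.00
      vertex 0.00 0.00 0.00
    endloop
  endfacet
  facet normal 1.0000 0.0000 0.0000
    outer loop
      vertex 16.00 0.00 0.00
      vertex 16.00 24.00 0.00
      vertex 16.00 24.00 16.00
    endloop
  endfacet
  facet normal 1.0000 0.0000 0.0000
    outer loop
      vertex 16.00 0.00 0.00
      vertex 16.00 24.00 16.00
      vertex 16.00 0.00 16.00
    endloop
  endfacet
endsolid part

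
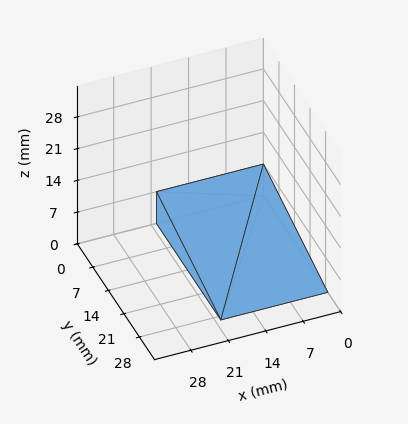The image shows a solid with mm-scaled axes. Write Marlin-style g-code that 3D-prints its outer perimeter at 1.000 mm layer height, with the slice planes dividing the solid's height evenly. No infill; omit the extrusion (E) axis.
Reading the render: the shape is a wedge (ramp): 20 × 29 mm base, rising to 7 mm along the y=0 edge and sloping linearly to z=0 at y=29 (dimensions read to the nearest mm from the axis ticks). For the g-code, the solid's height is divided into equal slices at the stated Δz and each level perimeter traced with G1 moves after a G0 lift.

; perimeter-only toolpath
G21 ; units = mm
G90 ; absolute positioning
G28 ; home
; layer 1
G0 Z1.000
G0 X0.000 Y0.000
G1 X20.000 Y0.000
G1 X20.000 Y24.857
G1 X0.000 Y24.857
G1 X0.000 Y0.000
; layer 2
G0 Z2.000
G0 X0.000 Y0.000
G1 X20.000 Y0.000
G1 X20.000 Y20.714
G1 X0.000 Y20.714
G1 X0.000 Y0.000
; layer 3
G0 Z3.000
G0 X0.000 Y0.000
G1 X20.000 Y0.000
G1 X20.000 Y16.571
G1 X0.000 Y16.571
G1 X0.000 Y0.000
; layer 4
G0 Z4.000
G0 X0.000 Y0.000
G1 X20.000 Y0.000
G1 X20.000 Y12.429
G1 X0.000 Y12.429
G1 X0.000 Y0.000
; layer 5
G0 Z5.000
G0 X0.000 Y0.000
G1 X20.000 Y0.000
G1 X20.000 Y8.286
G1 X0.000 Y8.286
G1 X0.000 Y0.000
; layer 6
G0 Z6.000
G0 X0.000 Y0.000
G1 X20.000 Y0.000
G1 X20.000 Y4.143
G1 X0.000 Y4.143
G1 X0.000 Y0.000
M2 ; end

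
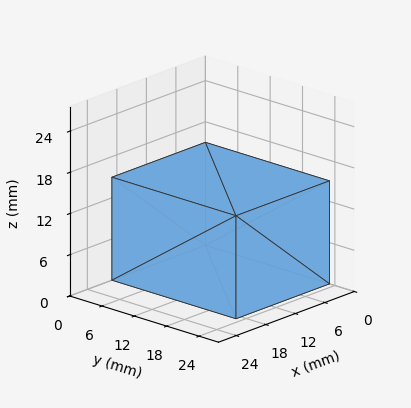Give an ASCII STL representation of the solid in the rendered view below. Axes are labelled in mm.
Reading the render: the shape is a rectangular box, roughly 19 × 23 mm footprint and 15 mm tall (dimensions read to the nearest mm from the axis ticks). For the STL, each face is triangulated and given an outward normal.

solid part
  facet normal 0.0000 0.0000 -1.0000
    outer loop
      vertex 19.0 23.0 0.0
      vertex 19.0 0.0 0.0
      vertex 0.0 0.0 0.0
    endloop
  endfacet
  facet normal 0.0000 0.0000 -1.0000
    outer loop
      vertex 0.0 23.0 0.0
      vertex 19.0 23.0 0.0
      vertex 0.0 0.0 0.0
    endloop
  endfacet
  facet normal 0.0000 0.0000 1.0000
    outer loop
      vertex 0.0 0.0 15.0
      vertex 19.0 0.0 15.0
      vertex 19.0 23.0 15.0
    endloop
  endfacet
  facet normal 0.0000 0.0000 1.0000
    outer loop
      vertex 0.0 0.0 15.0
      vertex 19.0 23.0 15.0
      vertex 0.0 23.0 15.0
    endloop
  endfacet
  facet normal 0.0000 -1.0000 0.0000
    outer loop
      vertex 0.0 0.0 0.0
      vertex 19.0 0.0 0.0
      vertex 19.0 0.0 15.0
    endloop
  endfacet
  facet normal 0.0000 -1.0000 0.0000
    outer loop
      vertex 0.0 0.0 0.0
      vertex 19.0 0.0 15.0
      vertex 0.0 0.0 15.0
    endloop
  endfacet
  facet normal 0.0000 1.0000 0.0000
    outer loop
      vertex 19.0 23.0 15.0
      vertex 19.0 23.0 0.0
      vertex 0.0 23.0 0.0
    endloop
  endfacet
  facet normal 0.0000 1.0000 0.0000
    outer loop
      vertex 0.0 23.0 15.0
      vertex 19.0 23.0 15.0
      vertex 0.0 23.0 0.0
    endloop
  endfacet
  facet normal -1.0000 0.0000 0.0000
    outer loop
      vertex 0.0 23.0 15.0
      vertex 0.0 23.0 0.0
      vertex 0.0 0.0 0.0
    endloop
  endfacet
  facet normal -1.0000 0.0000 0.0000
    outer loop
      vertex 0.0 0.0 15.0
      vertex 0.0 23.0 15.0
      vertex 0.0 0.0 0.0
    endloop
  endfacet
  facet normal 1.0000 0.0000 0.0000
    outer loop
      vertex 19.0 0.0 0.0
      vertex 19.0 23.0 0.0
      vertex 19.0 23.0 15.0
    endloop
  endfacet
  facet normal 1.0000 0.0000 0.0000
    outer loop
      vertex 19.0 0.0 0.0
      vertex 19.0 23.0 15.0
      vertex 19.0 0.0 15.0
    endloop
  endfacet
endsolid part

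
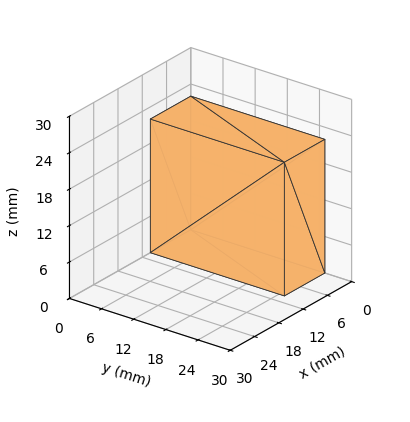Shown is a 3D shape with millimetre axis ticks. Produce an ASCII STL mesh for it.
Reading the render: the shape is a rectangular box, roughly 10 × 25 mm footprint and 22 mm tall (dimensions read to the nearest mm from the axis ticks). For the STL, each face is triangulated and given an outward normal.

solid part
  facet normal 0.0000 0.0000 -1.0000
    outer loop
      vertex 10.000 25.000 0.000
      vertex 10.000 0.000 0.000
      vertex 0.000 0.000 0.000
    endloop
  endfacet
  facet normal 0.0000 0.0000 -1.0000
    outer loop
      vertex 0.000 25.000 0.000
      vertex 10.000 25.000 0.000
      vertex 0.000 0.000 0.000
    endloop
  endfacet
  facet normal 0.0000 0.0000 1.0000
    outer loop
      vertex 0.000 0.000 22.000
      vertex 10.000 0.000 22.000
      vertex 10.000 25.000 22.000
    endloop
  endfacet
  facet normal 0.0000 0.0000 1.0000
    outer loop
      vertex 0.000 0.000 22.000
      vertex 10.000 25.000 22.000
      vertex 0.000 25.000 22.000
    endloop
  endfacet
  facet normal 0.0000 -1.0000 0.0000
    outer loop
      vertex 0.000 0.000 0.000
      vertex 10.000 0.000 0.000
      vertex 10.000 0.000 22.000
    endloop
  endfacet
  facet normal 0.0000 -1.0000 0.0000
    outer loop
      vertex 0.000 0.000 0.000
      vertex 10.000 0.000 22.000
      vertex 0.000 0.000 22.000
    endloop
  endfacet
  facet normal 0.0000 1.0000 0.0000
    outer loop
      vertex 10.000 25.000 22.000
      vertex 10.000 25.000 0.000
      vertex 0.000 25.000 0.000
    endloop
  endfacet
  facet normal 0.0000 1.0000 0.0000
    outer loop
      vertex 0.000 25.000 22.000
      vertex 10.000 25.000 22.000
      vertex 0.000 25.000 0.000
    endloop
  endfacet
  facet normal -1.0000 0.0000 0.0000
    outer loop
      vertex 0.000 25.000 22.000
      vertex 0.000 25.000 0.000
      vertex 0.000 0.000 0.000
    endloop
  endfacet
  facet normal -1.0000 0.0000 0.0000
    outer loop
      vertex 0.000 0.000 22.000
      vertex 0.000 25.000 22.000
      vertex 0.000 0.000 0.000
    endloop
  endfacet
  facet normal 1.0000 0.0000 0.0000
    outer loop
      vertex 10.000 0.000 0.000
      vertex 10.000 25.000 0.000
      vertex 10.000 25.000 22.000
    endloop
  endfacet
  facet normal 1.0000 0.0000 0.0000
    outer loop
      vertex 10.000 0.000 0.000
      vertex 10.000 25.000 22.000
      vertex 10.000 0.000 22.000
    endloop
  endfacet
endsolid part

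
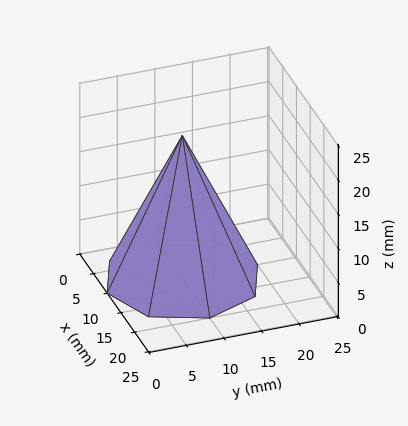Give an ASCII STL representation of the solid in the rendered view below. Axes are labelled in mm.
Reading the render: the shape is a regular 8-sided pyramid, base circumscribed radius ≈ 10 mm, apex at z ≈ 21 mm (dimensions read to the nearest mm from the axis ticks). For the STL, each face is triangulated and given an outward normal.

solid part
  facet normal 0.0000 0.0000 -1.0000
    outer loop
      vertex 10.0 20.0 0.0
      vertex 17.1 17.1 0.0
      vertex 20.0 10.0 0.0
    endloop
  endfacet
  facet normal 0.0000 0.0000 -1.0000
    outer loop
      vertex 2.9 17.1 0.0
      vertex 10.0 20.0 0.0
      vertex 20.0 10.0 0.0
    endloop
  endfacet
  facet normal 0.0000 0.0000 -1.0000
    outer loop
      vertex 0.0 10.0 0.0
      vertex 2.9 17.1 0.0
      vertex 20.0 10.0 0.0
    endloop
  endfacet
  facet normal 0.0000 0.0000 -1.0000
    outer loop
      vertex 2.9 2.9 0.0
      vertex 0.0 10.0 0.0
      vertex 20.0 10.0 0.0
    endloop
  endfacet
  facet normal 0.0000 0.0000 -1.0000
    outer loop
      vertex 10.0 0.0 0.0
      vertex 2.9 2.9 0.0
      vertex 20.0 10.0 0.0
    endloop
  endfacet
  facet normal 0.0000 0.0000 -1.0000
    outer loop
      vertex 17.1 2.9 0.0
      vertex 10.0 0.0 0.0
      vertex 20.0 10.0 0.0
    endloop
  endfacet
  facet normal 0.8471 0.3460 0.4034
    outer loop
      vertex 20.0 10.0 0.0
      vertex 17.1 17.1 0.0
      vertex 10.0 10.0 21.0
    endloop
  endfacet
  facet normal 0.3460 0.8471 0.4034
    outer loop
      vertex 17.1 17.1 0.0
      vertex 10.0 20.0 0.0
      vertex 10.0 10.0 21.0
    endloop
  endfacet
  facet normal -0.3460 0.8471 0.4034
    outer loop
      vertex 10.0 20.0 0.0
      vertex 2.9 17.1 0.0
      vertex 10.0 10.0 21.0
    endloop
  endfacet
  facet normal -0.8471 0.3460 0.4034
    outer loop
      vertex 2.9 17.1 0.0
      vertex 0.0 10.0 0.0
      vertex 10.0 10.0 21.0
    endloop
  endfacet
  facet normal -0.8471 -0.3460 0.4034
    outer loop
      vertex 0.0 10.0 0.0
      vertex 2.9 2.9 0.0
      vertex 10.0 10.0 21.0
    endloop
  endfacet
  facet normal -0.3460 -0.8471 0.4034
    outer loop
      vertex 2.9 2.9 0.0
      vertex 10.0 0.0 0.0
      vertex 10.0 10.0 21.0
    endloop
  endfacet
  facet normal 0.3460 -0.8471 0.4034
    outer loop
      vertex 10.0 0.0 0.0
      vertex 17.1 2.9 0.0
      vertex 10.0 10.0 21.0
    endloop
  endfacet
  facet normal 0.8471 -0.3460 0.4034
    outer loop
      vertex 17.1 2.9 0.0
      vertex 20.0 10.0 0.0
      vertex 10.0 10.0 21.0
    endloop
  endfacet
endsolid part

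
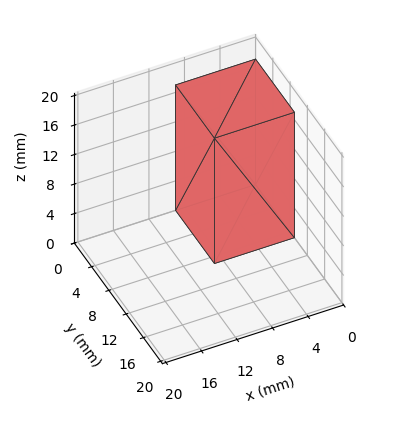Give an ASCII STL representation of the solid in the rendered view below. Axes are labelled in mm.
Reading the render: the shape is a rectangular box, roughly 9 × 9 mm footprint and 17 mm tall (dimensions read to the nearest mm from the axis ticks). For the STL, each face is triangulated and given an outward normal.

solid part
  facet normal 0.0000 0.0000 -1.0000
    outer loop
      vertex 9.000 9.000 0.000
      vertex 9.000 0.000 0.000
      vertex 0.000 0.000 0.000
    endloop
  endfacet
  facet normal 0.0000 0.0000 -1.0000
    outer loop
      vertex 0.000 9.000 0.000
      vertex 9.000 9.000 0.000
      vertex 0.000 0.000 0.000
    endloop
  endfacet
  facet normal 0.0000 0.0000 1.0000
    outer loop
      vertex 0.000 0.000 17.000
      vertex 9.000 0.000 17.000
      vertex 9.000 9.000 17.000
    endloop
  endfacet
  facet normal 0.0000 0.0000 1.0000
    outer loop
      vertex 0.000 0.000 17.000
      vertex 9.000 9.000 17.000
      vertex 0.000 9.000 17.000
    endloop
  endfacet
  facet normal 0.0000 -1.0000 0.0000
    outer loop
      vertex 0.000 0.000 0.000
      vertex 9.000 0.000 0.000
      vertex 9.000 0.000 17.000
    endloop
  endfacet
  facet normal 0.0000 -1.0000 0.0000
    outer loop
      vertex 0.000 0.000 0.000
      vertex 9.000 0.000 17.000
      vertex 0.000 0.000 17.000
    endloop
  endfacet
  facet normal 0.0000 1.0000 0.0000
    outer loop
      vertex 9.000 9.000 17.000
      vertex 9.000 9.000 0.000
      vertex 0.000 9.000 0.000
    endloop
  endfacet
  facet normal 0.0000 1.0000 0.0000
    outer loop
      vertex 0.000 9.000 17.000
      vertex 9.000 9.000 17.000
      vertex 0.000 9.000 0.000
    endloop
  endfacet
  facet normal -1.0000 0.0000 0.0000
    outer loop
      vertex 0.000 9.000 17.000
      vertex 0.000 9.000 0.000
      vertex 0.000 0.000 0.000
    endloop
  endfacet
  facet normal -1.0000 0.0000 0.0000
    outer loop
      vertex 0.000 0.000 17.000
      vertex 0.000 9.000 17.000
      vertex 0.000 0.000 0.000
    endloop
  endfacet
  facet normal 1.0000 0.0000 0.0000
    outer loop
      vertex 9.000 0.000 0.000
      vertex 9.000 9.000 0.000
      vertex 9.000 9.000 17.000
    endloop
  endfacet
  facet normal 1.0000 0.0000 0.0000
    outer loop
      vertex 9.000 0.000 0.000
      vertex 9.000 9.000 17.000
      vertex 9.000 0.000 17.000
    endloop
  endfacet
endsolid part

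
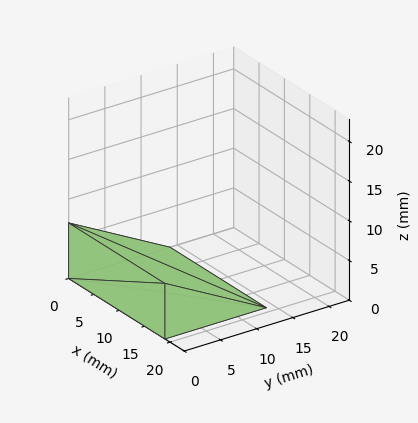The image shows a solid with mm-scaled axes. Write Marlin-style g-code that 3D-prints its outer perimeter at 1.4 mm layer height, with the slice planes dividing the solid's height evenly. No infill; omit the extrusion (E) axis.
Reading the render: the shape is a wedge (ramp): 19 × 14 mm base, rising to 7 mm along the y=0 edge and sloping linearly to z=0 at y=14 (dimensions read to the nearest mm from the axis ticks). For the g-code, the solid's height is divided into equal slices at the stated Δz and each level perimeter traced with G1 moves after a G0 lift.

; perimeter-only toolpath
G21 ; units = mm
G90 ; absolute positioning
G28 ; home
; layer 1
G0 Z1.4
G0 X0.0 Y0.0
G1 X19.0 Y0.0
G1 X19.0 Y11.2
G1 X0.0 Y11.2
G1 X0.0 Y0.0
; layer 2
G0 Z2.8
G0 X0.0 Y0.0
G1 X19.0 Y0.0
G1 X19.0 Y8.4
G1 X0.0 Y8.4
G1 X0.0 Y0.0
; layer 3
G0 Z4.2
G0 X0.0 Y0.0
G1 X19.0 Y0.0
G1 X19.0 Y5.6
G1 X0.0 Y5.6
G1 X0.0 Y0.0
; layer 4
G0 Z5.6
G0 X0.0 Y0.0
G1 X19.0 Y0.0
G1 X19.0 Y2.8
G1 X0.0 Y2.8
G1 X0.0 Y0.0
M2 ; end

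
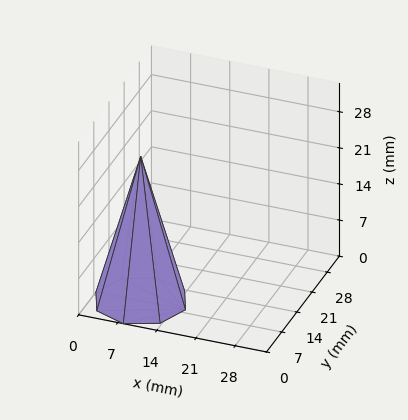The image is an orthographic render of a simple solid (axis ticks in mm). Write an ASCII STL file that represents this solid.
Reading the render: the shape is a regular 8-sided pyramid, base circumscribed radius ≈ 8 mm, apex at z ≈ 28 mm (dimensions read to the nearest mm from the axis ticks). For the STL, each face is triangulated and given an outward normal.

solid part
  facet normal 0.0000 0.0000 -1.0000
    outer loop
      vertex 8.00 16.00 0.00
      vertex 13.66 13.66 0.00
      vertex 16.00 8.00 0.00
    endloop
  endfacet
  facet normal 0.0000 0.0000 -1.0000
    outer loop
      vertex 2.34 13.66 0.00
      vertex 8.00 16.00 0.00
      vertex 16.00 8.00 0.00
    endloop
  endfacet
  facet normal 0.0000 0.0000 -1.0000
    outer loop
      vertex 0.00 8.00 0.00
      vertex 2.34 13.66 0.00
      vertex 16.00 8.00 0.00
    endloop
  endfacet
  facet normal 0.0000 0.0000 -1.0000
    outer loop
      vertex 2.34 2.34 0.00
      vertex 0.00 8.00 0.00
      vertex 16.00 8.00 0.00
    endloop
  endfacet
  facet normal 0.0000 0.0000 -1.0000
    outer loop
      vertex 8.00 0.00 0.00
      vertex 2.34 2.34 0.00
      vertex 16.00 8.00 0.00
    endloop
  endfacet
  facet normal 0.0000 0.0000 -1.0000
    outer loop
      vertex 13.66 2.34 0.00
      vertex 8.00 0.00 0.00
      vertex 16.00 8.00 0.00
    endloop
  endfacet
  facet normal 0.8935 0.3694 0.2553
    outer loop
      vertex 16.00 8.00 0.00
      vertex 13.66 13.66 0.00
      vertex 8.00 8.00 28.00
    endloop
  endfacet
  facet normal 0.3694 0.8935 0.2553
    outer loop
      vertex 13.66 13.66 0.00
      vertex 8.00 16.00 0.00
      vertex 8.00 8.00 28.00
    endloop
  endfacet
  facet normal -0.3694 0.8935 0.2553
    outer loop
      vertex 8.00 16.00 0.00
      vertex 2.34 13.66 0.00
      vertex 8.00 8.00 28.00
    endloop
  endfacet
  facet normal -0.8935 0.3694 0.2553
    outer loop
      vertex 2.34 13.66 0.00
      vertex 0.00 8.00 0.00
      vertex 8.00 8.00 28.00
    endloop
  endfacet
  facet normal -0.8935 -0.3694 0.2553
    outer loop
      vertex 0.00 8.00 0.00
      vertex 2.34 2.34 0.00
      vertex 8.00 8.00 28.00
    endloop
  endfacet
  facet normal -0.3694 -0.8935 0.2553
    outer loop
      vertex 2.34 2.34 0.00
      vertex 8.00 0.00 0.00
      vertex 8.00 8.00 28.00
    endloop
  endfacet
  facet normal 0.3694 -0.8935 0.2553
    outer loop
      vertex 8.00 0.00 0.00
      vertex 13.66 2.34 0.00
      vertex 8.00 8.00 28.00
    endloop
  endfacet
  facet normal 0.8935 -0.3694 0.2553
    outer loop
      vertex 13.66 2.34 0.00
      vertex 16.00 8.00 0.00
      vertex 8.00 8.00 28.00
    endloop
  endfacet
endsolid part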